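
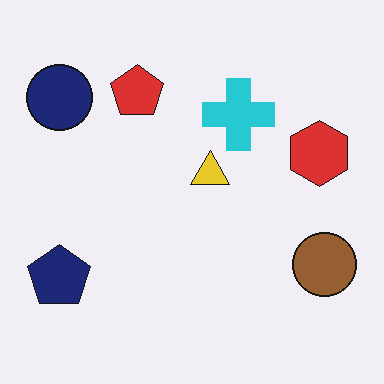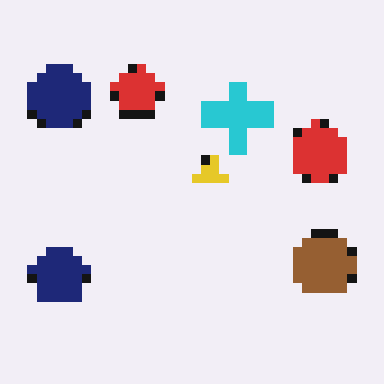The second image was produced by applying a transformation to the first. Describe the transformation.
This is the original image heavily pixelated into large blocks.

Shapes are reduced to large square blocks; fine edges and outlines are lost — a downscale-then-upscale (mosaic) effect.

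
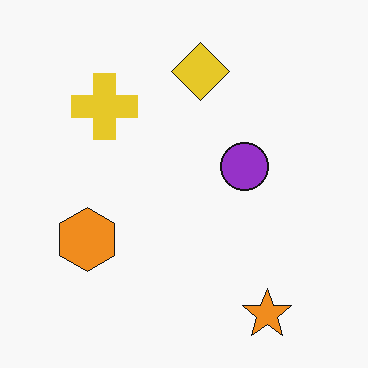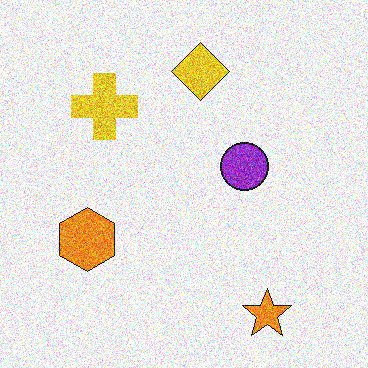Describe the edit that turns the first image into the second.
It was degraded with strong gaussian noise.

Random speckle covers the whole image, including the flat background.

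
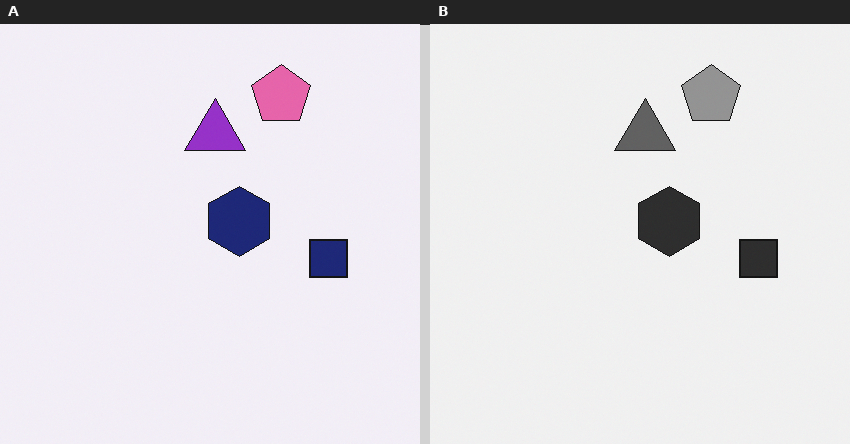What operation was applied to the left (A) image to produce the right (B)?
Converted to grayscale.

All color is removed — every shape is now a shade of grey.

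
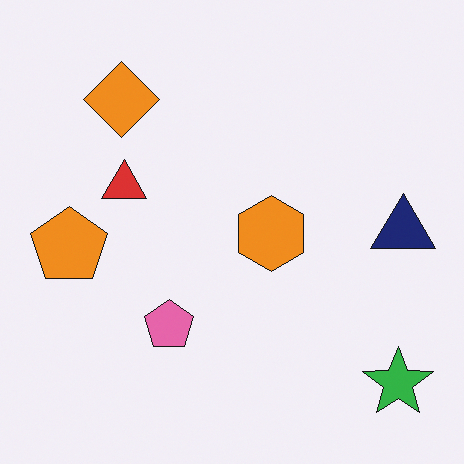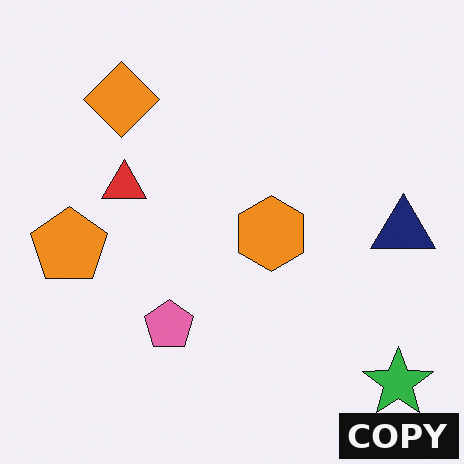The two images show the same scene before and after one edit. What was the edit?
It was watermarked with the text "COPY" in the lower-right corner.

A dark label reading "COPY" appears in the lower-right corner.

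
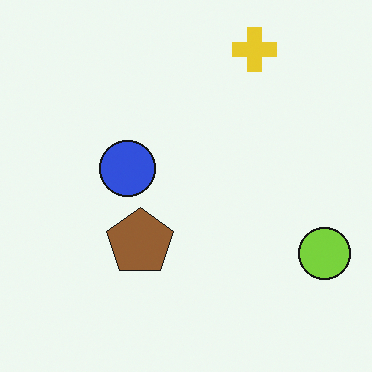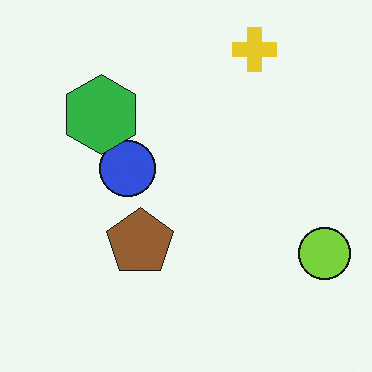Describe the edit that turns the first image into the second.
It was overlaid with an additional green hexagon.

A green hexagon appears in the second image that is absent from the first.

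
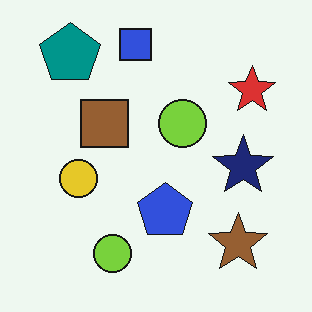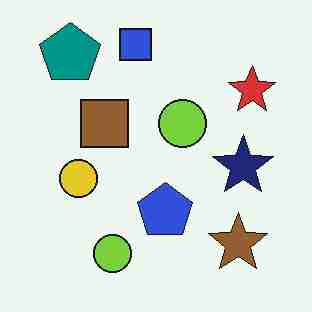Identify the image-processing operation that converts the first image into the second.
It was heavily JPEG-compressed with obvious blocking artifacts.

Blocky 8×8 compression artifacts appear around shape edges and the flat background shows ringing — characteristic JPEG degradation.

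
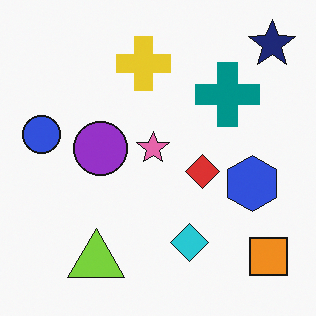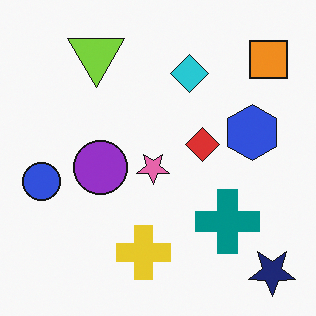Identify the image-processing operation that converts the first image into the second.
The transformation is: flipped vertically (top ↔ bottom).

The navy star is in the top-right of the first image and the bottom-right of the second — shapes on opposite sides of the horizontal midline have swapped in a mirror flip.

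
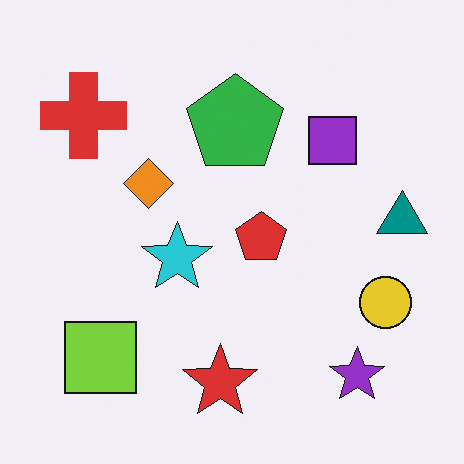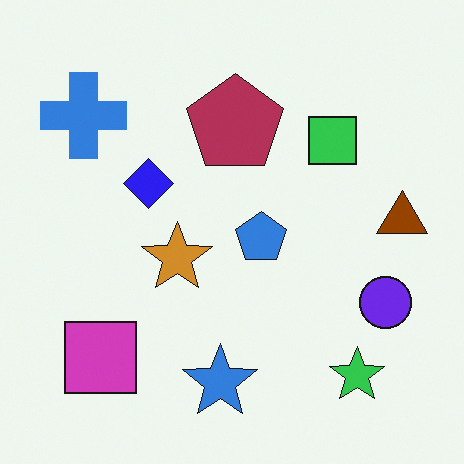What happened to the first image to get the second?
It was hue-shifted through roughly half the color wheel.

Every shape's color has rotated by the same amount around the hue wheel — a uniform hue shift.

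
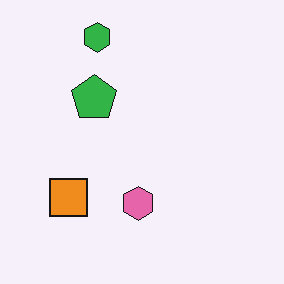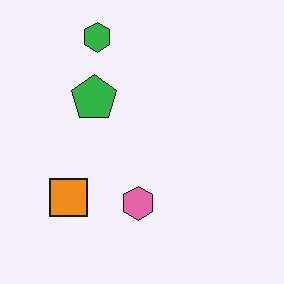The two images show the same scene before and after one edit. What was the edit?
Given moderate JPEG compression.

Blocky 8×8 compression artifacts appear around shape edges and the flat background shows ringing — characteristic JPEG degradation.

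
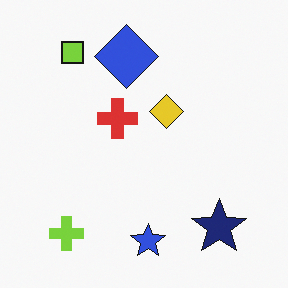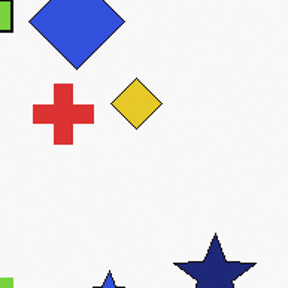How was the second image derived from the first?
The second image is the first cropped slightly and scaled back up.

The visible shapes are larger and the field of view is narrower; shapes near the original edges may be partly or wholly outside the frame — a crop-and-rescale.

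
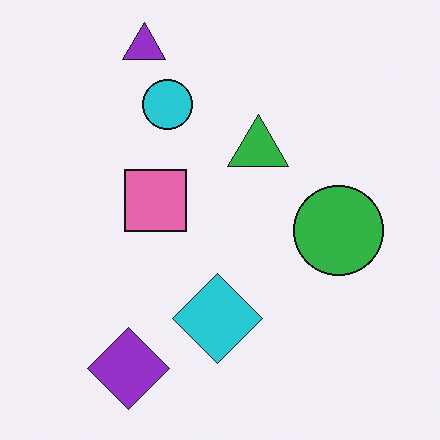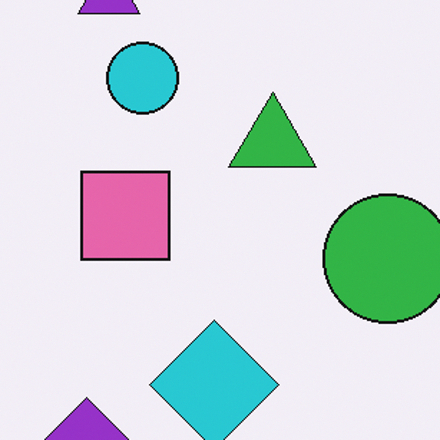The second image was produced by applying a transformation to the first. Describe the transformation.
It was cropped to a modestly smaller region and rescaled.

The visible shapes are larger and the field of view is narrower; shapes near the original edges may be partly or wholly outside the frame — a crop-and-rescale.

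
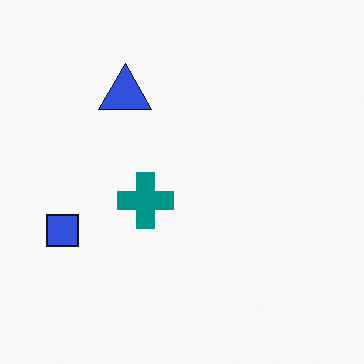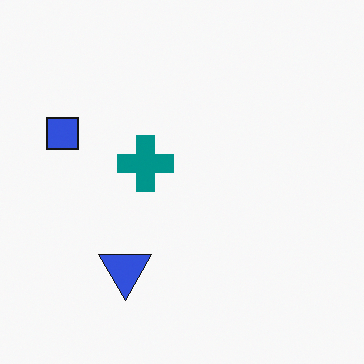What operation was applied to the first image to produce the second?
Flipped vertically (top ↔ bottom).

The blue triangle is in the top of the first image and the bottom of the second — shapes on opposite sides of the horizontal midline have swapped in a mirror flip.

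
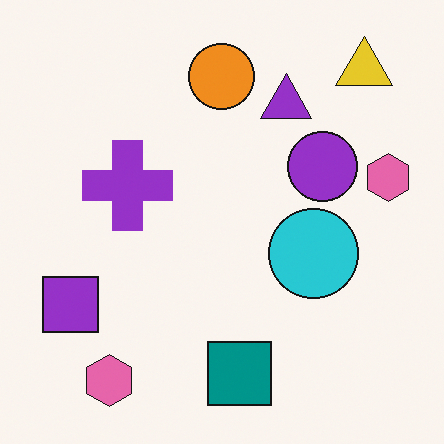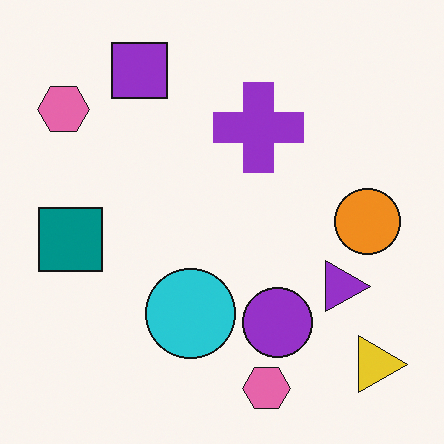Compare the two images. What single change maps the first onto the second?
The second image is the first rotated 90° clockwise.

The yellow triangle sits in the top-right of the first image and the bottom-right of the second — consistent with a whole-image 90° clockwise rotation.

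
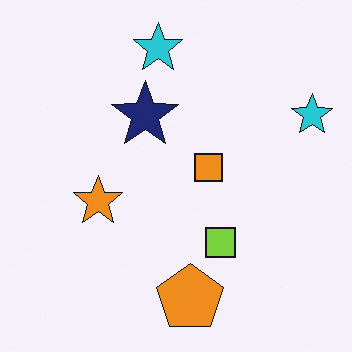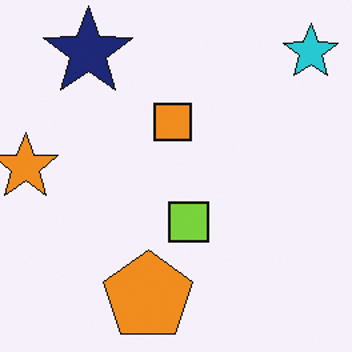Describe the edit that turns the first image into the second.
Cropped to a modestly smaller region and rescaled.

The visible shapes are larger and the field of view is narrower; shapes near the original edges may be partly or wholly outside the frame — a crop-and-rescale.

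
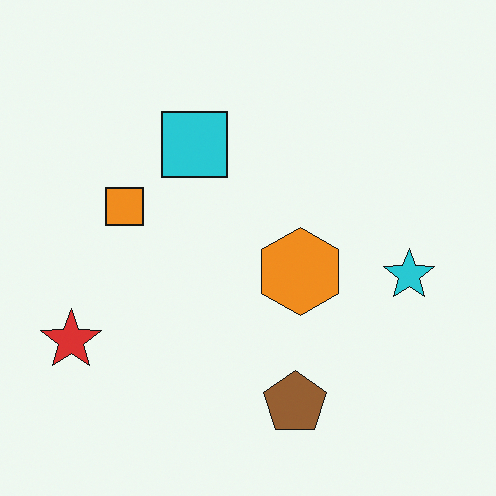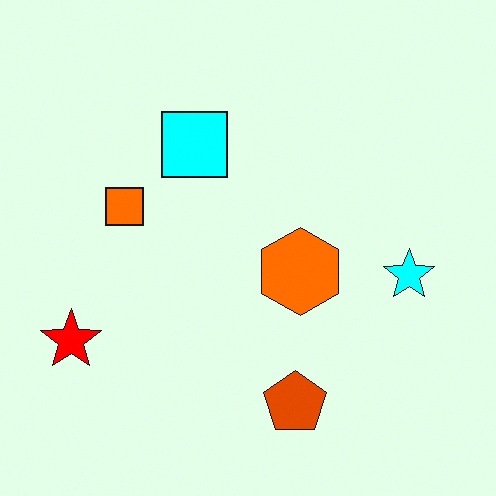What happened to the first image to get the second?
Made much more vivid (saturation change).

All colors are more vivid — a global saturation change.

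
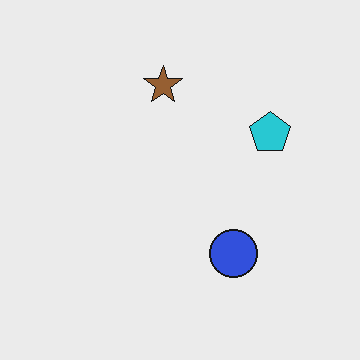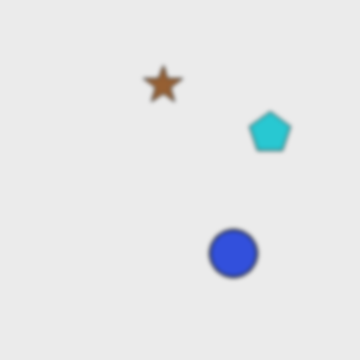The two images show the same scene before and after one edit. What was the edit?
It was given a subtle gaussian blur.

Shape edges and outlines are uniformly softened across the whole image.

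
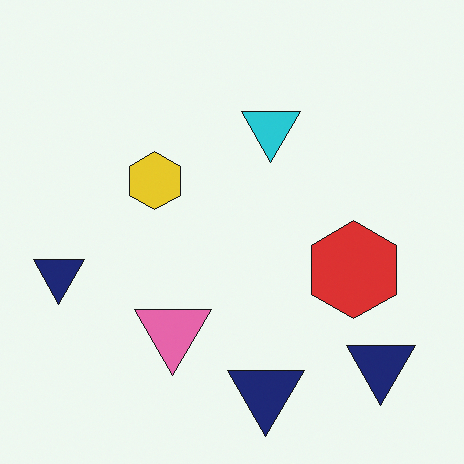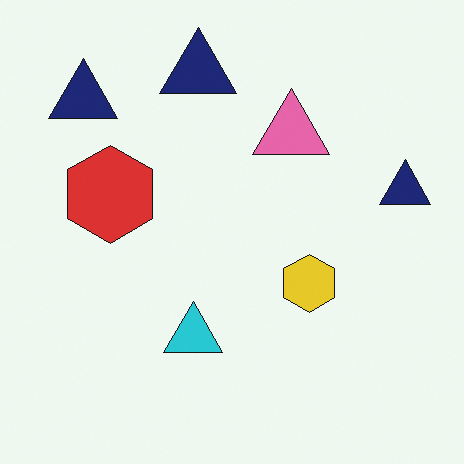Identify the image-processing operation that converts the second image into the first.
The transformation is: rotated 180°.

The red hexagon sits in the left of the second image and the right of the first — consistent with a whole-image 180° rotation.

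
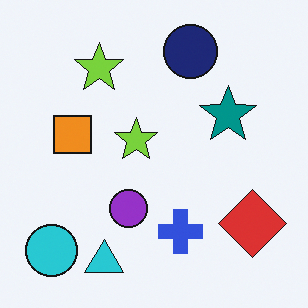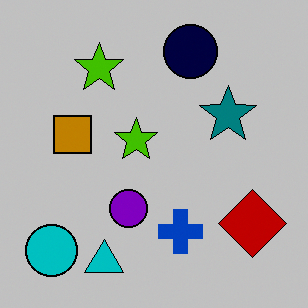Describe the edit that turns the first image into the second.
The second image is the first heavily posterized to just a handful of flat colors.

Each flat color has snapped to a coarser quantized level — most visibly, the near-white background has dropped to a flat grey.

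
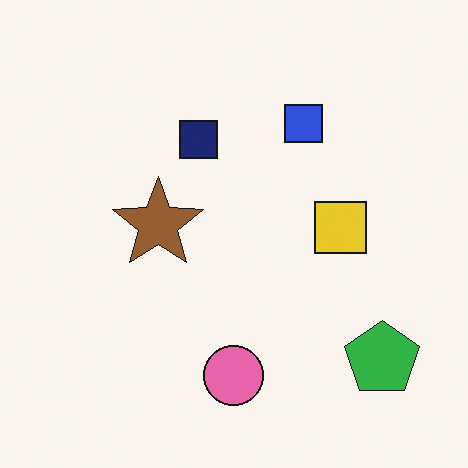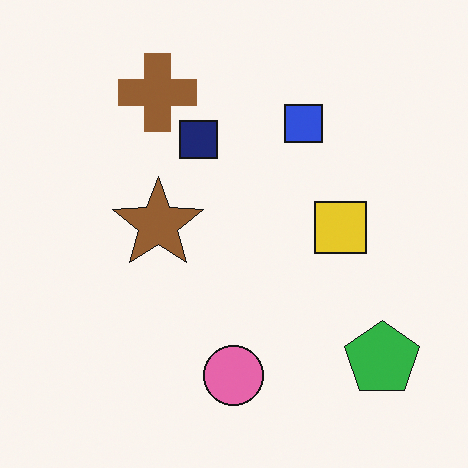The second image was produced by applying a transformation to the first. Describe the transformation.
The second image is the first overlaid with an additional brown cross.

A brown cross appears in the second image that is absent from the first.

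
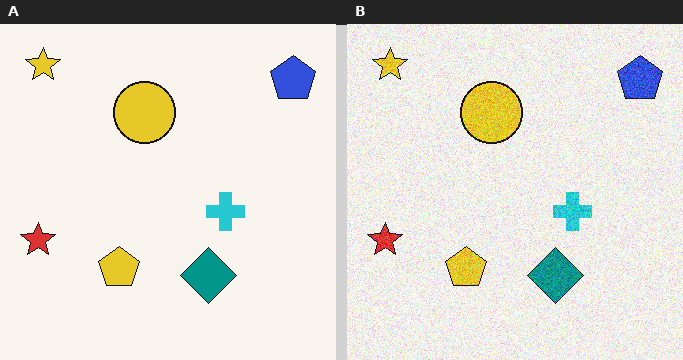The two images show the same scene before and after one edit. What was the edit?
The transformation is: degraded with visible gaussian noise.

Random speckle covers the whole image, including the flat background.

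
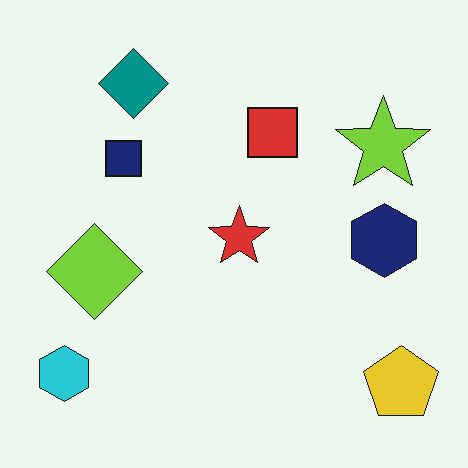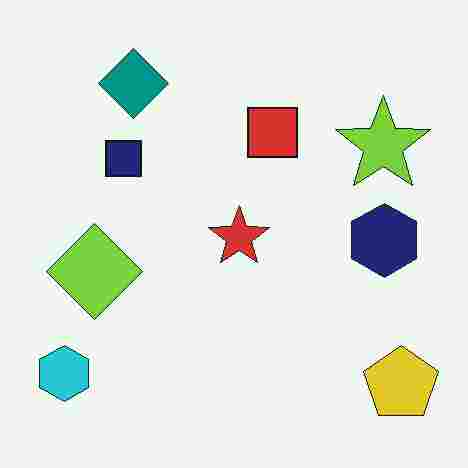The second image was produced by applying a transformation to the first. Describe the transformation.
The transformation is: heavily JPEG-compressed with obvious blocking artifacts.

Blocky 8×8 compression artifacts appear around shape edges and the flat background shows ringing — characteristic JPEG degradation.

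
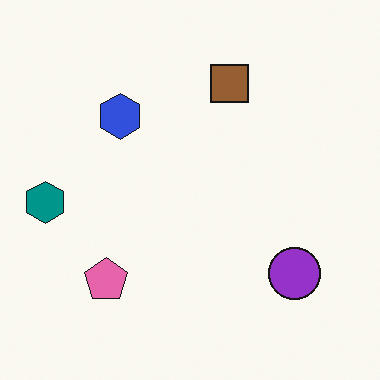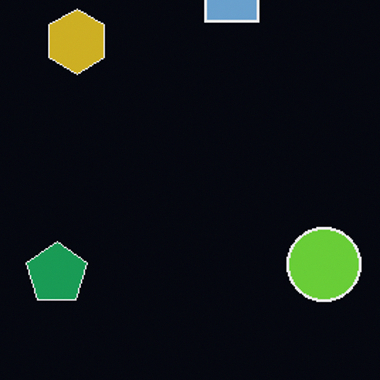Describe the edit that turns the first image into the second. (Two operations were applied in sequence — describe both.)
The second image is the first color-inverted (negative), then cropped to a modestly smaller region and rescaled.

The light background has become dark and every shape's color is its complement — a photographic negative. The visible shapes are larger and the field of view is narrower; shapes near the original edges may be partly or wholly outside the frame — a crop-and-rescale.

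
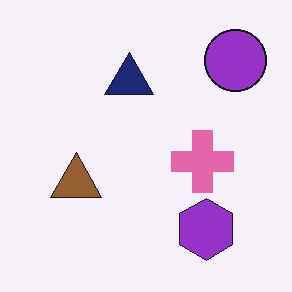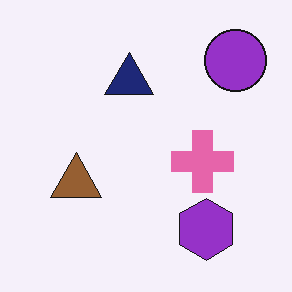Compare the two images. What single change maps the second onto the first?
JPEG-compressed with visible artifacts.

Blocky 8×8 compression artifacts appear around shape edges and the flat background shows ringing — characteristic JPEG degradation.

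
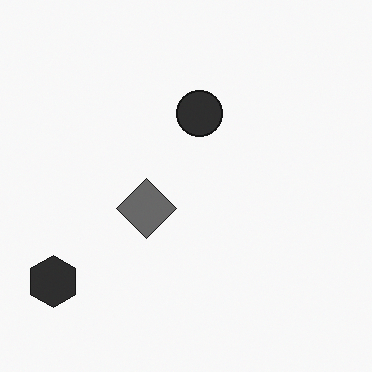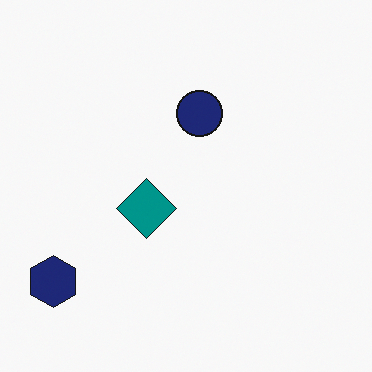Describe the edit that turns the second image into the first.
Converted to grayscale.

All color is removed — every shape is now a shade of grey.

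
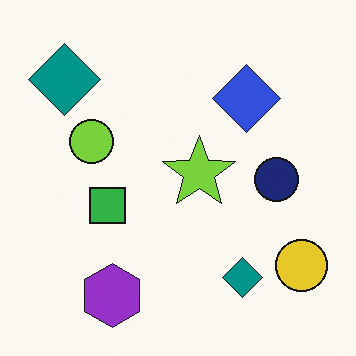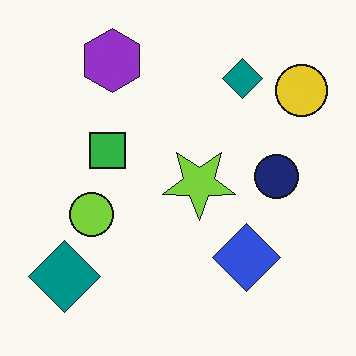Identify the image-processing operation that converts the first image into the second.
It was flipped vertically (top ↔ bottom).

The purple hexagon is in the bottom-left of the first image and the top-left of the second — shapes on opposite sides of the horizontal midline have swapped in a mirror flip.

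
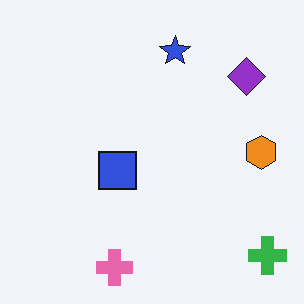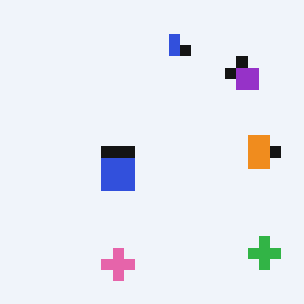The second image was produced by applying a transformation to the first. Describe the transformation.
Coarsely pixelated.

Shapes are reduced to large square blocks; fine edges and outlines are lost — a downscale-then-upscale (mosaic) effect.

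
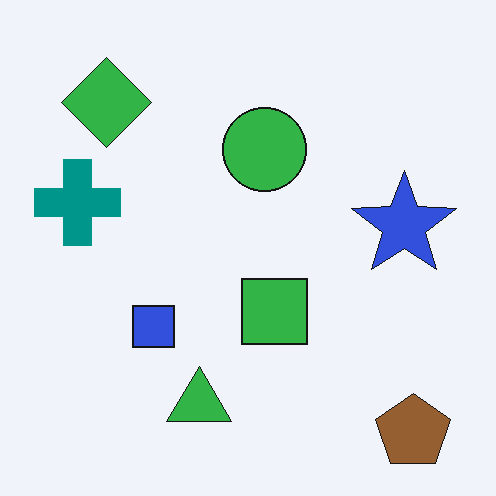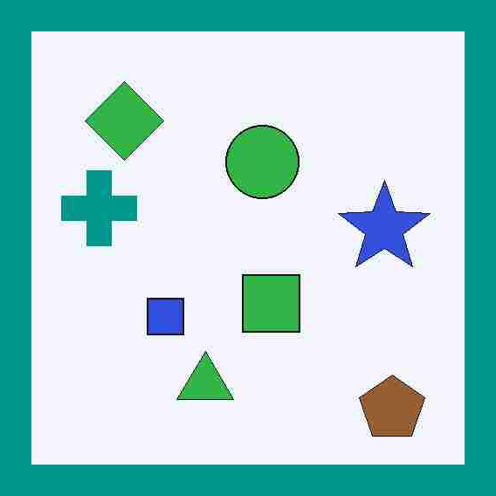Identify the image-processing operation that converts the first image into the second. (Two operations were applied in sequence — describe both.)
It was degraded with heavy JPEG compression, then framed with a teal border.

Blocky 8×8 compression artifacts appear around shape edges and the flat background shows ringing — characteristic JPEG degradation. A solid teal frame runs around the edge of the second image, with the content slightly shrunk inside it.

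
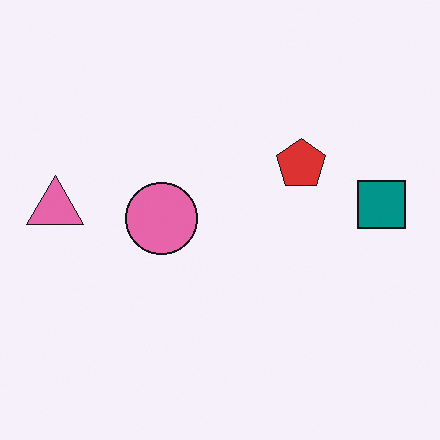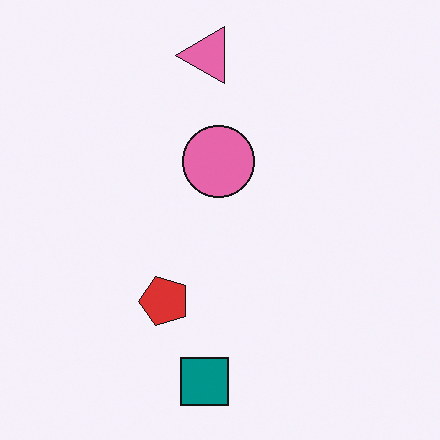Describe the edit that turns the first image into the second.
The transformation is: transposed (reflected across the top-left ↔ bottom-right diagonal).

Shapes have swapped their row and column positions — what was in the top-right is now in the bottom-left — a diagonal reflection.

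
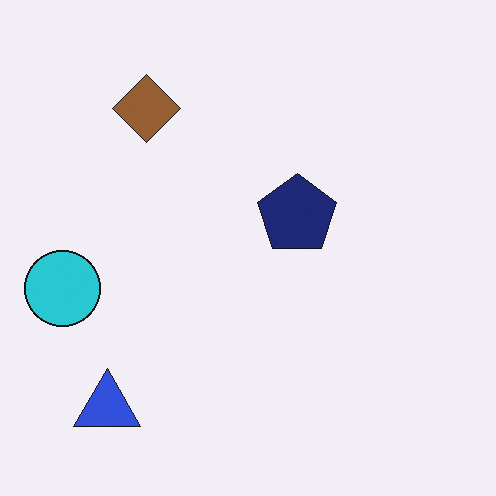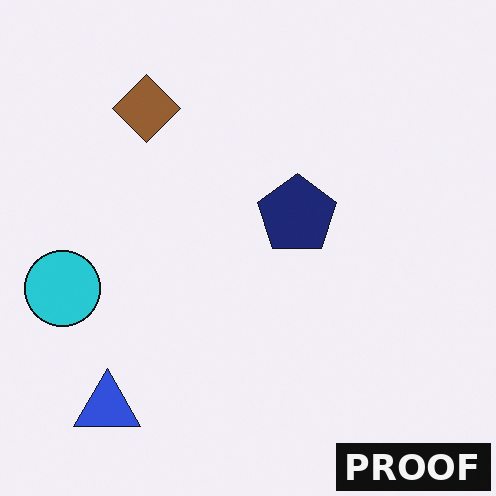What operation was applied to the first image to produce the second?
The second image is the first watermarked with the text "PROOF" in the lower-right corner.

A dark label reading "PROOF" appears in the lower-right corner.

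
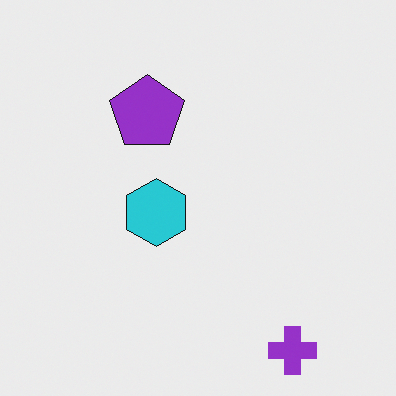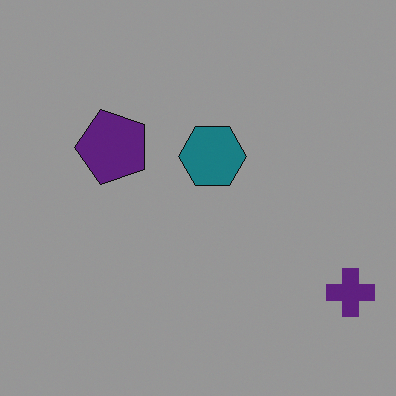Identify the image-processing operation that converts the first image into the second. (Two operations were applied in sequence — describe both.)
This is the original image transposed (reflected across the top-left ↔ bottom-right diagonal), then noticeably darkened.

Shapes have swapped their row and column positions — what was in the top-right is now in the bottom-left — a diagonal reflection. Every pixel — background and shapes alike — is uniformly darkened.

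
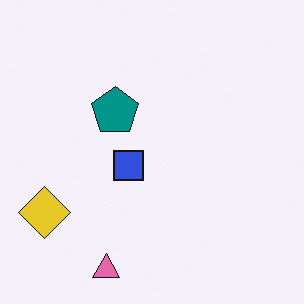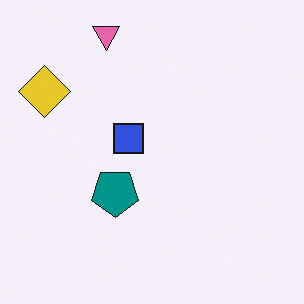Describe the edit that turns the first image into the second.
Flipped vertically (top ↔ bottom).

The pink triangle is in the bottom of the first image and the top of the second — shapes on opposite sides of the horizontal midline have swapped in a mirror flip.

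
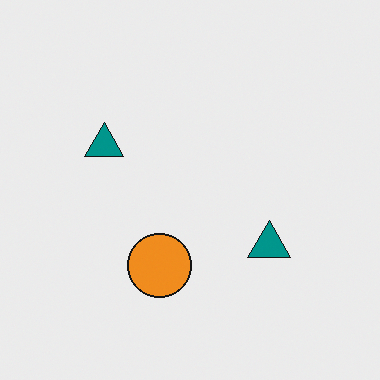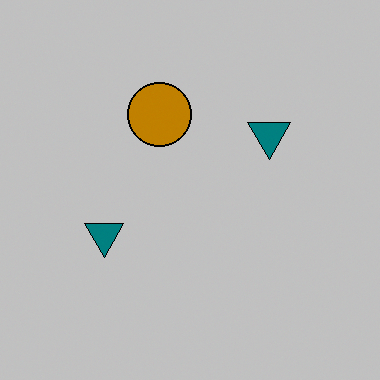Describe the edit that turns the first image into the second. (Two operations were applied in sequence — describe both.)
The second image is the first heavily posterized to just a handful of flat colors, then flipped vertically (top ↔ bottom).

Each flat color has snapped to a coarser quantized level — most visibly, the near-white background has dropped to a flat grey. The orange circle is in the bottom of the first image and the top of the second — shapes on opposite sides of the horizontal midline have swapped in a mirror flip.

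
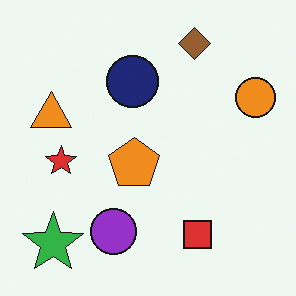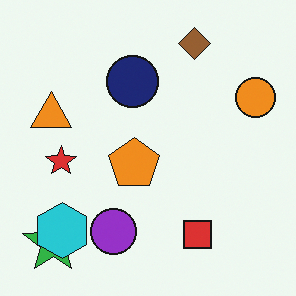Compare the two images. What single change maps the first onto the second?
The second image is the first overlaid with an additional cyan hexagon.

A cyan hexagon appears in the second image that is absent from the first.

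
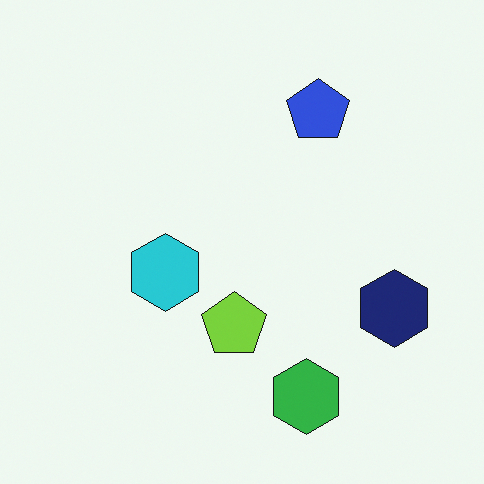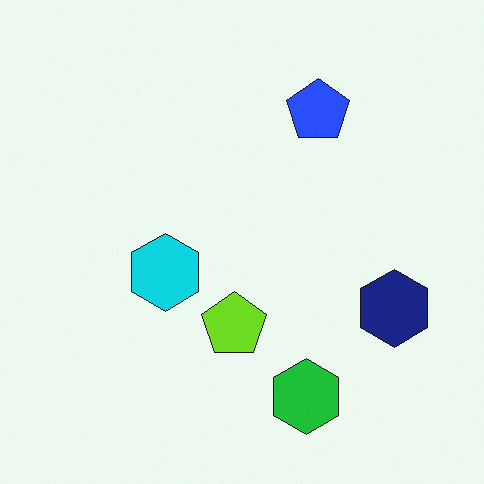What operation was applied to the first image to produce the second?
Slightly oversaturated.

All colors are more vivid — a global saturation change.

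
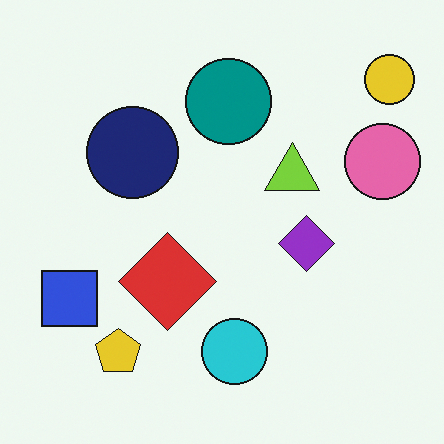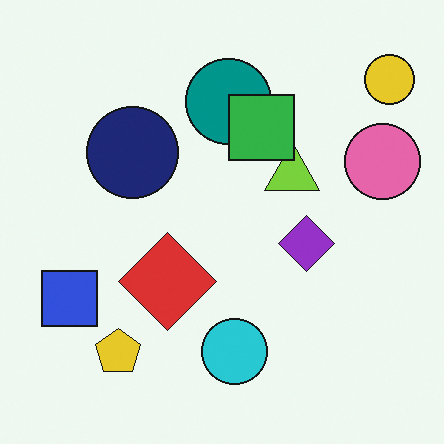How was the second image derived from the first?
Overlaid with an additional green square.

A green square appears in the second image that is absent from the first.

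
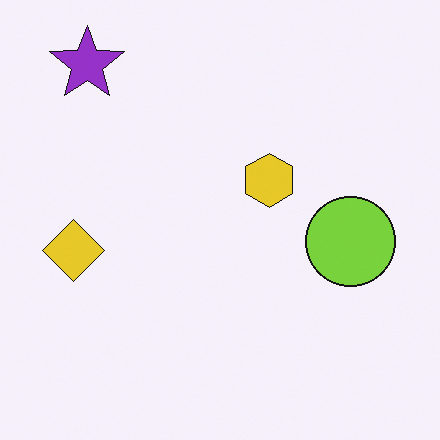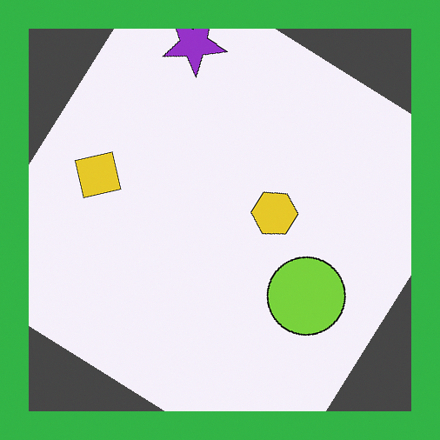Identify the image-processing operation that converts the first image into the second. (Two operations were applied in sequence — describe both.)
The transformation is: rotated clockwise by a large amount — several tens of degrees, then framed with a green border.

Every shape is tilted by the same angle and the image corners show triangular fill wedges — a whole-image rotation by a non-right angle. A solid green frame runs around the edge of the second image, with the content slightly shrunk inside it.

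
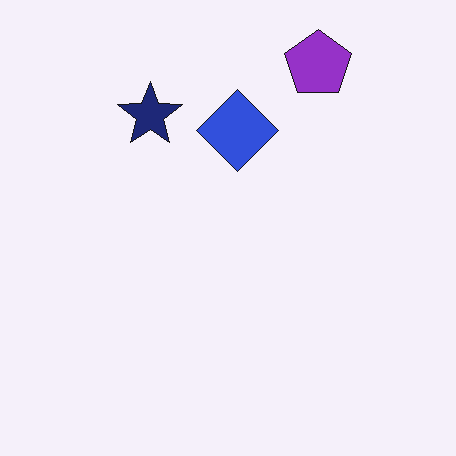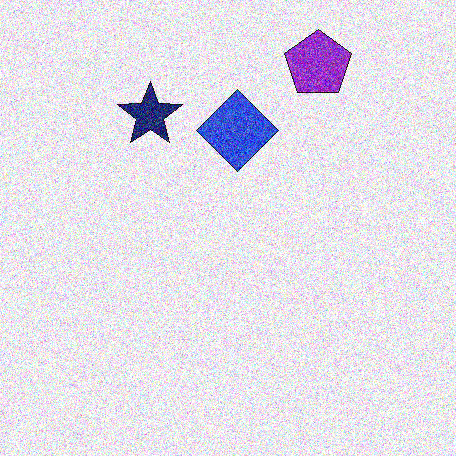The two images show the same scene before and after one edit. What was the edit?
The second image is the first degraded with heavy additive noise.

Random speckle covers the whole image, including the flat background.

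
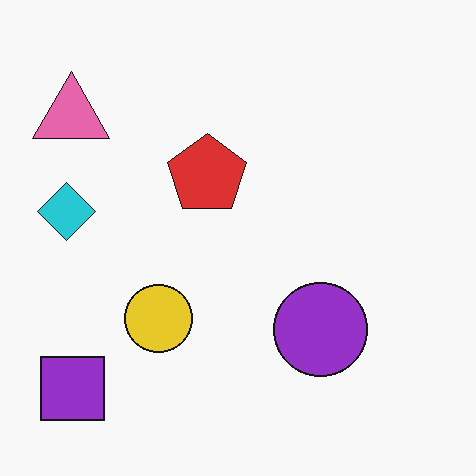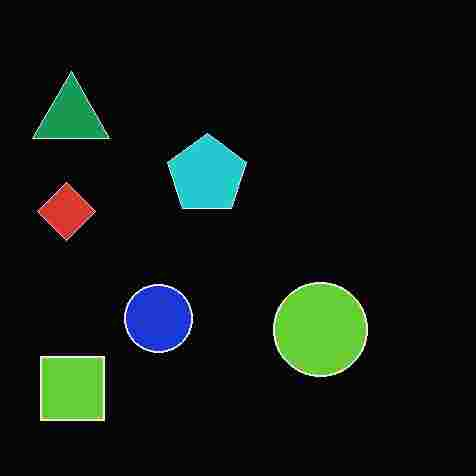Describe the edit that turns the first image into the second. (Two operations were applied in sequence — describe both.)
The second image is the first color-inverted (negative), then heavily JPEG-compressed with obvious blocking artifacts.

The light background has become dark and every shape's color is its complement — a photographic negative. Blocky 8×8 compression artifacts appear around shape edges and the flat background shows ringing — characteristic JPEG degradation.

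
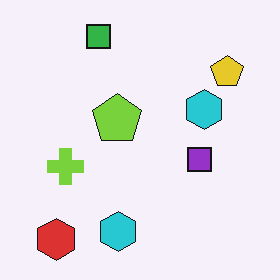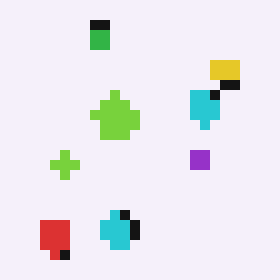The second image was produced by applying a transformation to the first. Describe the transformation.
The image was heavily pixelated into large blocks.

Shapes are reduced to large square blocks; fine edges and outlines are lost — a downscale-then-upscale (mosaic) effect.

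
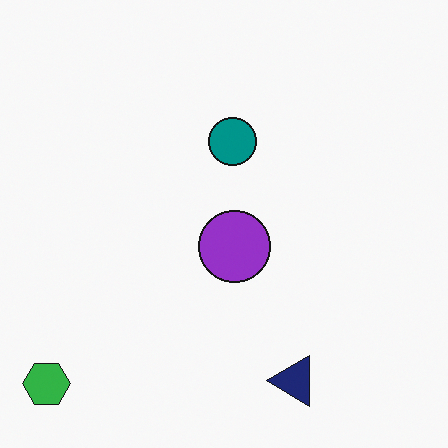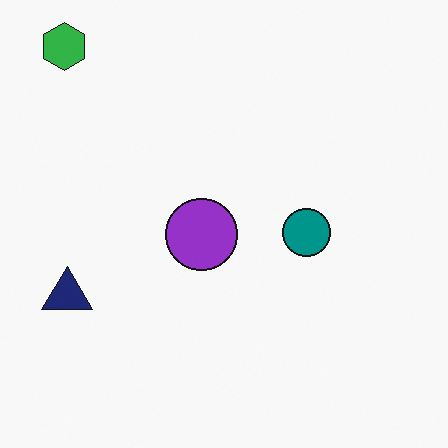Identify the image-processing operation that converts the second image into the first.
Rotated 90° counter-clockwise.

The green hexagon sits in the top-left of the second image and the bottom-left of the first — consistent with a whole-image 90° counter-clockwise rotation.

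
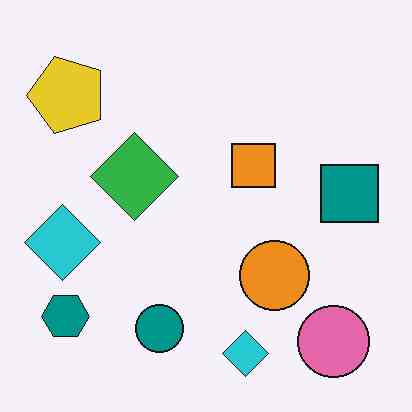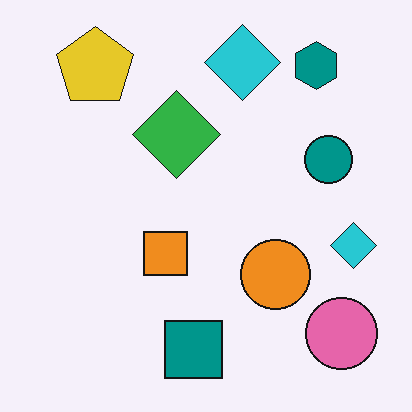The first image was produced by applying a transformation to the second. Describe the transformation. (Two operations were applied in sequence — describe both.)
The image was transposed (reflected across the top-left ↔ bottom-right diagonal), then given moderate JPEG compression.

Shapes have swapped their row and column positions — what was in the top-right is now in the bottom-left — a diagonal reflection. Blocky 8×8 compression artifacts appear around shape edges and the flat background shows ringing — characteristic JPEG degradation.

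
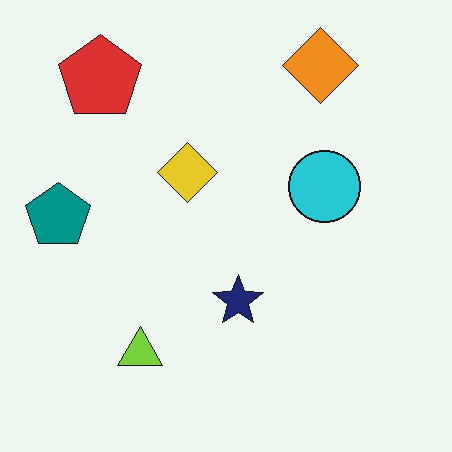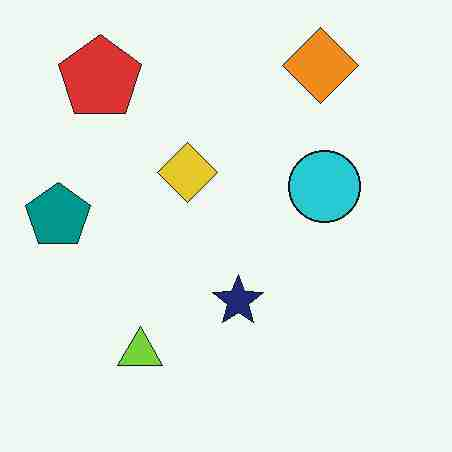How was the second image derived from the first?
This is the original image degraded with heavy JPEG compression.

Blocky 8×8 compression artifacts appear around shape edges and the flat background shows ringing — characteristic JPEG degradation.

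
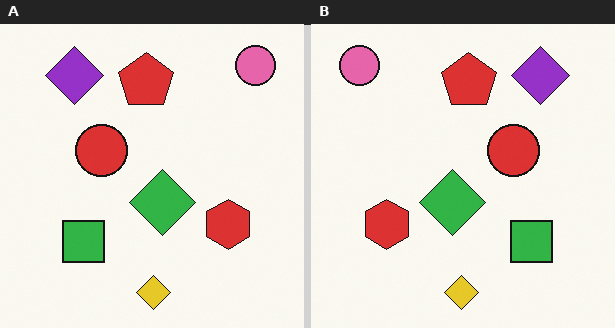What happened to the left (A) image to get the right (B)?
This is the original image flipped horizontally (left ↔ right).

The pink circle is in the top-right of the left (A) image and the top-left of the right (B) — shapes on opposite sides of the vertical midline have swapped in a mirror flip.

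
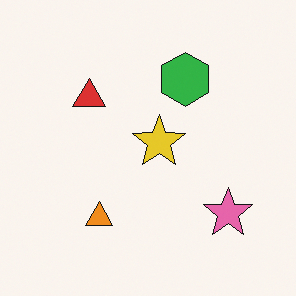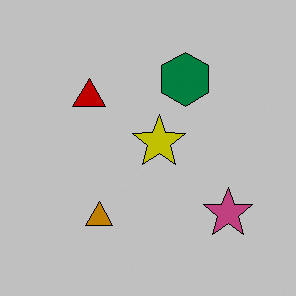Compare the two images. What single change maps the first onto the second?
It was heavily posterized to just a handful of flat colors.

Each flat color has snapped to a coarser quantized level — most visibly, the near-white background has dropped to a flat grey.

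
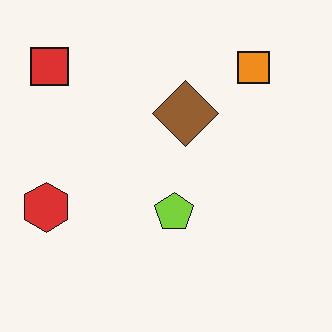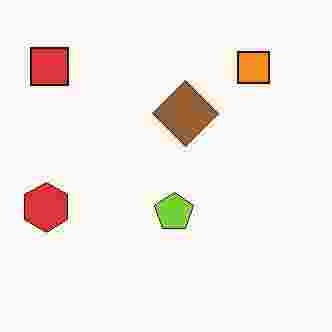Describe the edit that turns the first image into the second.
The second image is the first degraded with heavy JPEG compression.

Blocky 8×8 compression artifacts appear around shape edges and the flat background shows ringing — characteristic JPEG degradation.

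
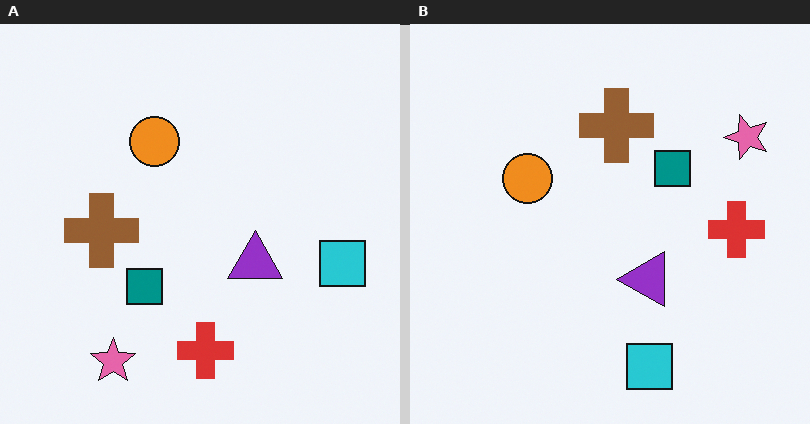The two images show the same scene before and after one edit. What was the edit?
The transformation is: transposed (reflected across the top-left ↔ bottom-right diagonal).

Shapes have swapped their row and column positions — what was in the top-right is now in the bottom-left — a diagonal reflection.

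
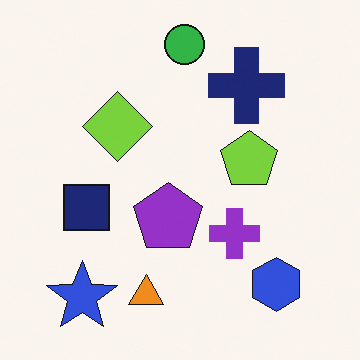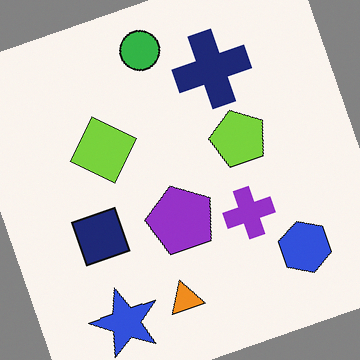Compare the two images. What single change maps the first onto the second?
The second image is the first rotated counter-clockwise by a clearly visible amount.

Every shape is tilted by the same angle and the image corners show triangular fill wedges — a whole-image rotation by a non-right angle.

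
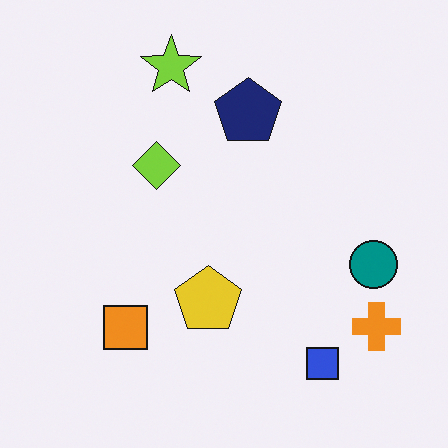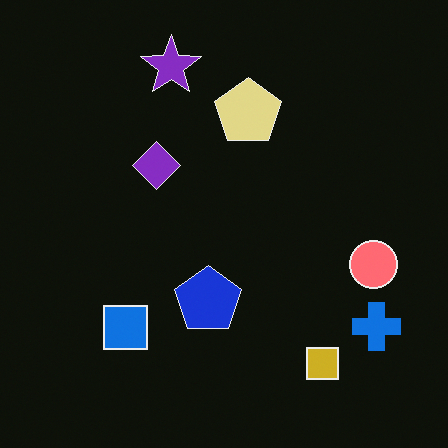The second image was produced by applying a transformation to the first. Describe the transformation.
Color-inverted (negative).

The light background has become dark and every shape's color is its complement — a photographic negative.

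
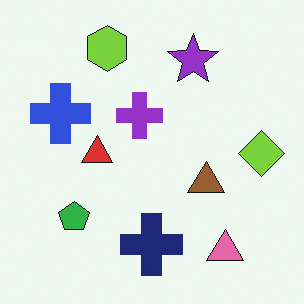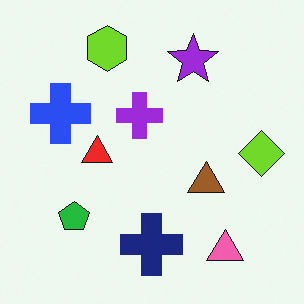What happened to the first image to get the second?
The second image is the first slightly oversaturated.

All colors are more vivid — a global saturation change.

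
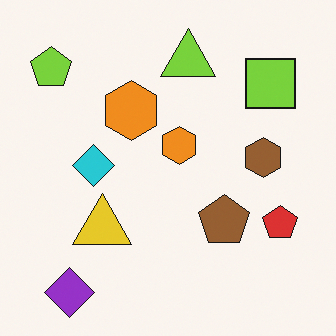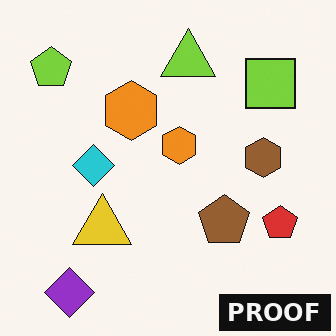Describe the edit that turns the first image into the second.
It was watermarked with the text "PROOF" in the lower-right corner.

A dark label reading "PROOF" appears in the lower-right corner.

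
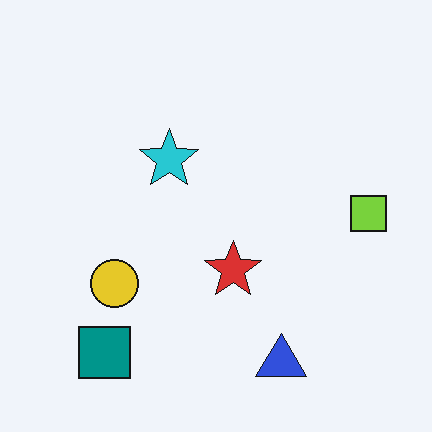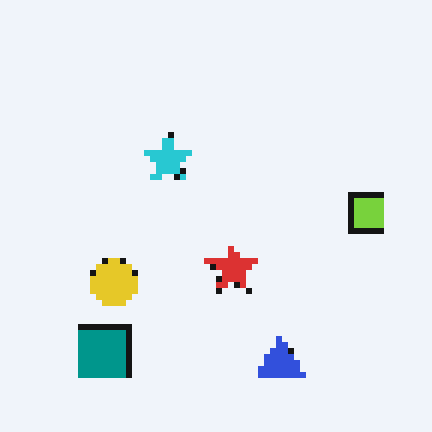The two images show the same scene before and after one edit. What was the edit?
It was moderately pixelated.

Shapes are reduced to large square blocks; fine edges and outlines are lost — a downscale-then-upscale (mosaic) effect.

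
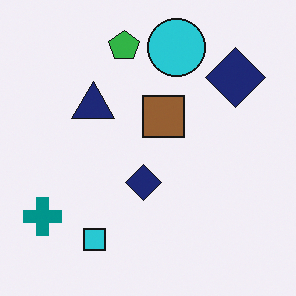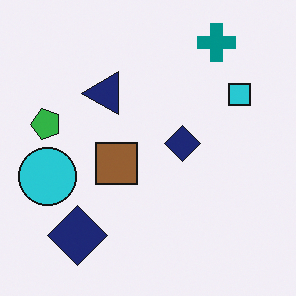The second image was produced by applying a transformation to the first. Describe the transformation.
It was transposed (reflected across the top-left ↔ bottom-right diagonal).

Shapes have swapped their row and column positions — what was in the top-right is now in the bottom-left — a diagonal reflection.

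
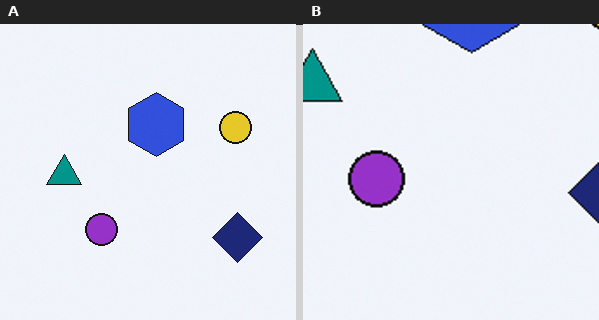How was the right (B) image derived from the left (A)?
The transformation is: cropped tightly and scaled back up.

The visible shapes are larger and the field of view is narrower; shapes near the original edges may be partly or wholly outside the frame — a crop-and-rescale.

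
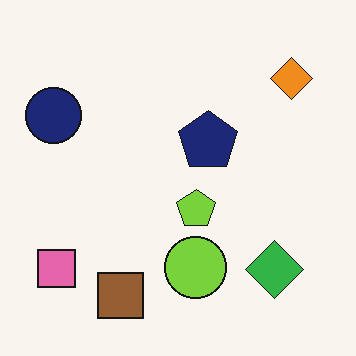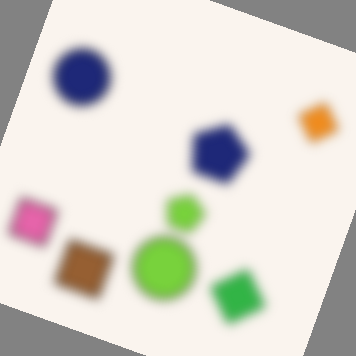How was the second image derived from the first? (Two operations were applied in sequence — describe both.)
The second image is the first heavily blurred, then rotated clockwise by a clearly visible amount.

Shape edges and outlines are uniformly softened across the whole image. Every shape is tilted by the same angle and the image corners show triangular fill wedges — a whole-image rotation by a non-right angle.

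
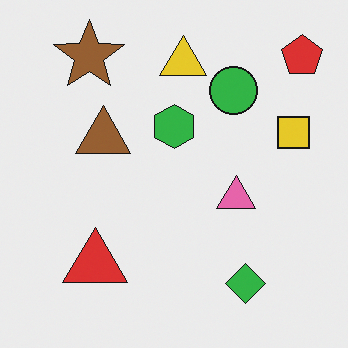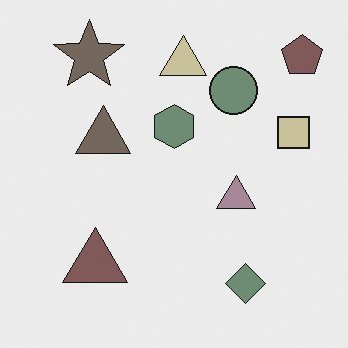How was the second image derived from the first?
It was heavily desaturated.

All colors are more muted and greyish — a global saturation change.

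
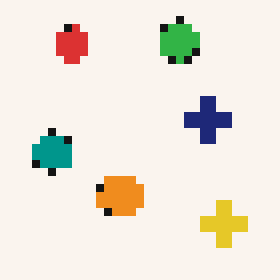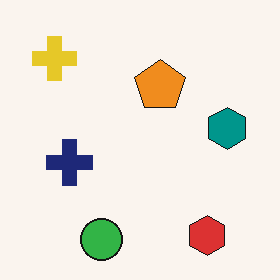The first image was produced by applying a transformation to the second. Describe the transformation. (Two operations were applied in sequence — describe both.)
Moderately pixelated, then rotated 180°.

Shapes are reduced to large square blocks; fine edges and outlines are lost — a downscale-then-upscale (mosaic) effect. The yellow cross sits in the top-left of the second image and the bottom-right of the first — consistent with a whole-image 180° rotation.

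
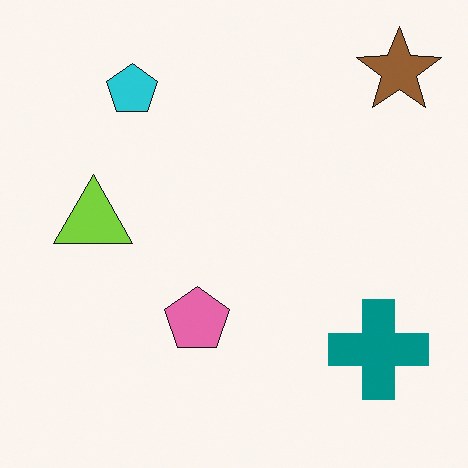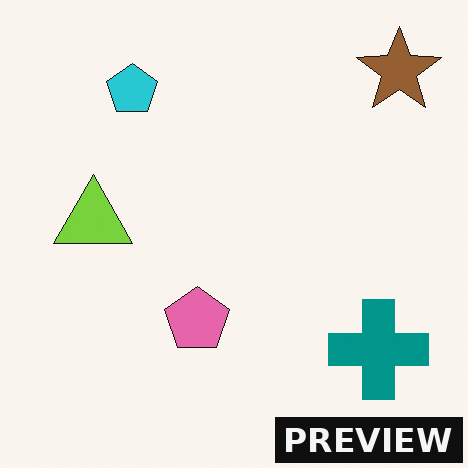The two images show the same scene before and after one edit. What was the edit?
Watermarked with the text "PREVIEW" in the lower-right corner.

A dark label reading "PREVIEW" appears in the lower-right corner.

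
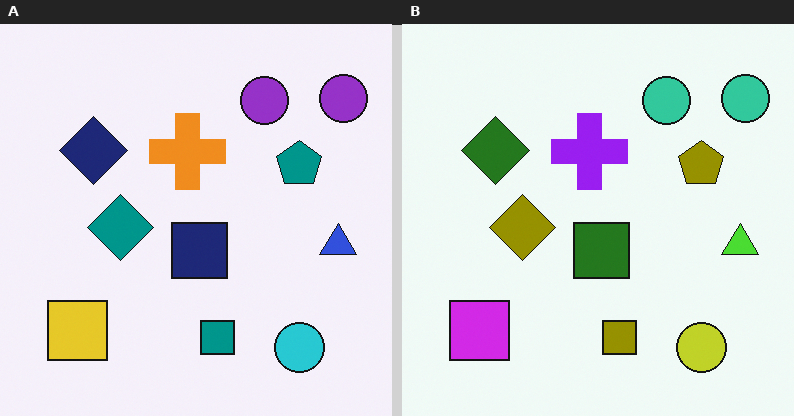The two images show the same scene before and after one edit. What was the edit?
The right (B) image is the left (A) hue-shifted by a large amount.

Every shape's color has rotated by the same amount around the hue wheel — a uniform hue shift.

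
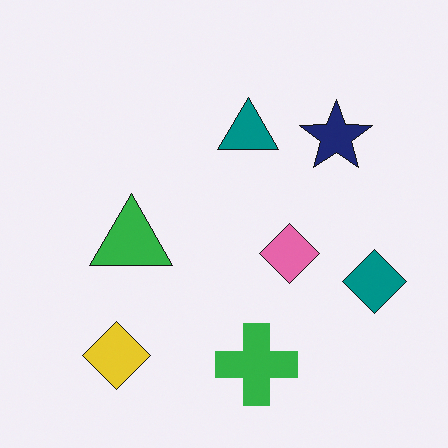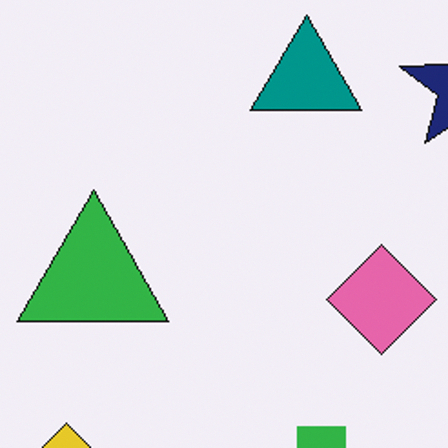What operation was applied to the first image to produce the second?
Cropped tightly and scaled back up.

The visible shapes are larger and the field of view is narrower; shapes near the original edges may be partly or wholly outside the frame — a crop-and-rescale.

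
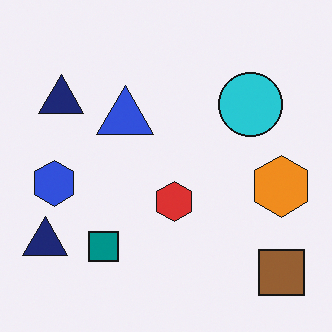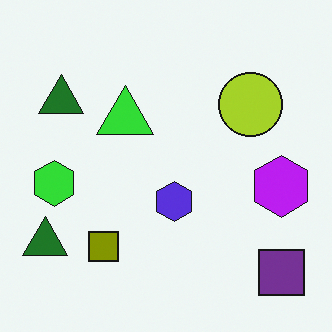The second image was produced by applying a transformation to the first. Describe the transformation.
It was hue-shifted by a large amount.

Every shape's color has rotated by the same amount around the hue wheel — a uniform hue shift.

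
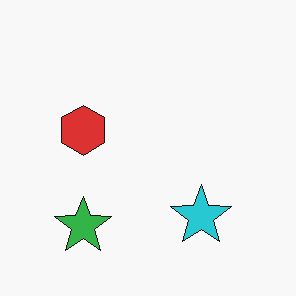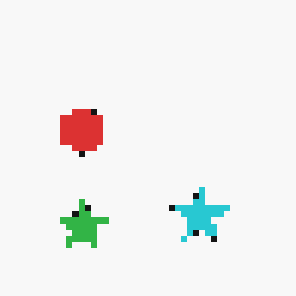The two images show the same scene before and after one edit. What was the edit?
Pixelated into visible square blocks.

Shapes are reduced to large square blocks; fine edges and outlines are lost — a downscale-then-upscale (mosaic) effect.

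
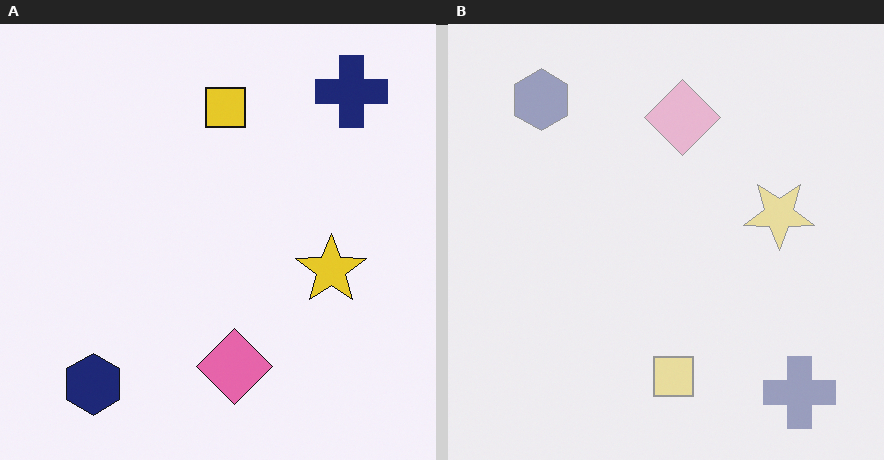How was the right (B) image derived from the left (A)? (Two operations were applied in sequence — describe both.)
This is the original image flipped vertically (top ↔ bottom), then washed out (contrast reduced).

The navy cross is in the top-right of the left (A) image and the bottom-right of the right (B) — shapes on opposite sides of the horizontal midline have swapped in a mirror flip. Tones are pushed toward mid-grey across the whole image — a global contrast change.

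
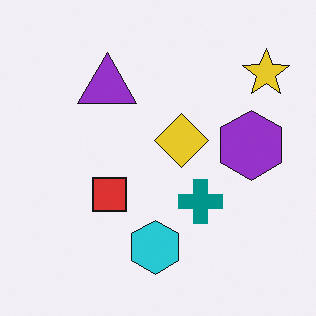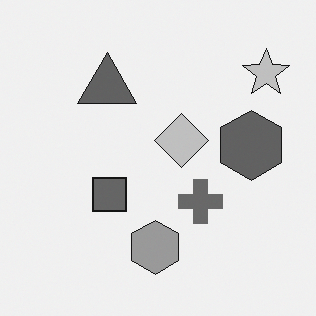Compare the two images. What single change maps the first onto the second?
The second image is the first converted to grayscale.

All color is removed — every shape is now a shade of grey.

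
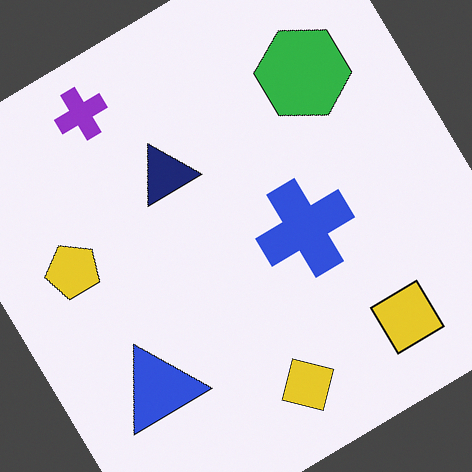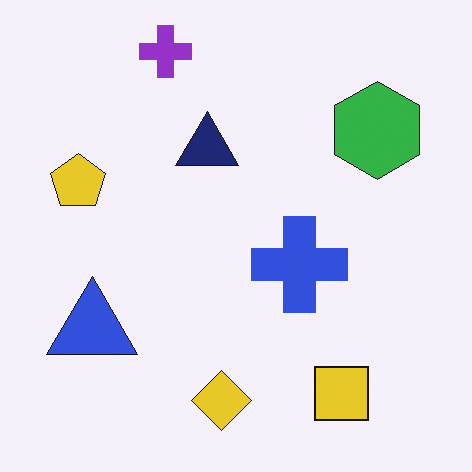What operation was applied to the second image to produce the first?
It was rotated counter-clockwise by a large amount — several tens of degrees.

Every shape is tilted by the same angle and the image corners show triangular fill wedges — a whole-image rotation by a non-right angle.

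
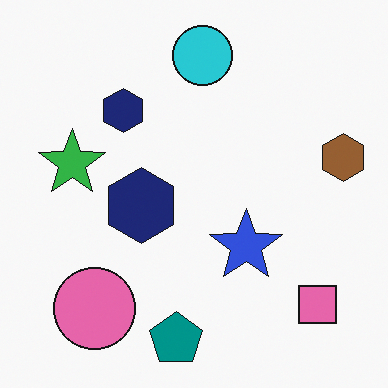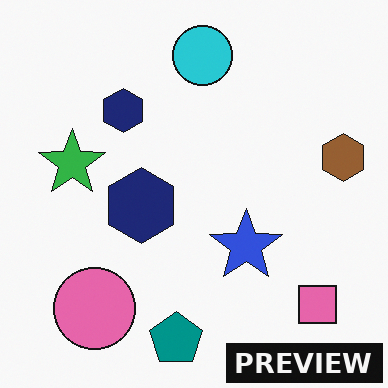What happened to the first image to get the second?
The second image is the first watermarked with the text "PREVIEW" in the lower-right corner.

A dark label reading "PREVIEW" appears in the lower-right corner.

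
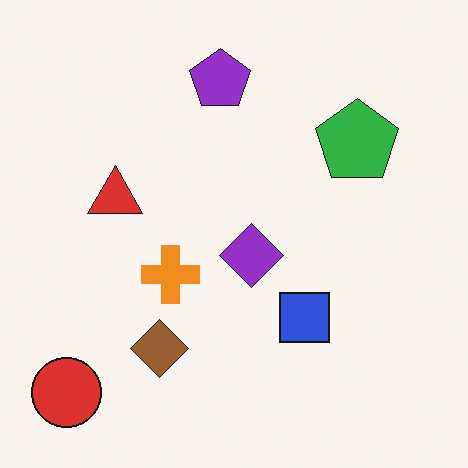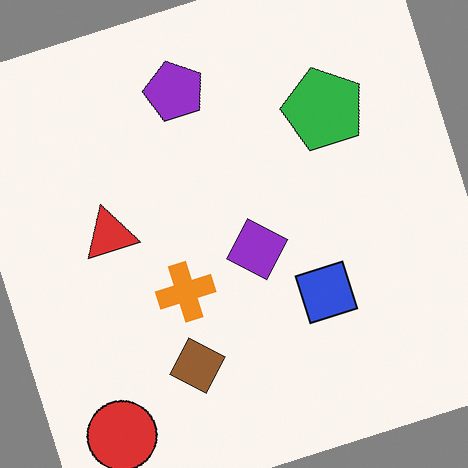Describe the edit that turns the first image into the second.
The second image is the first rotated counter-clockwise by a clearly visible amount.

Every shape is tilted by the same angle and the image corners show triangular fill wedges — a whole-image rotation by a non-right angle.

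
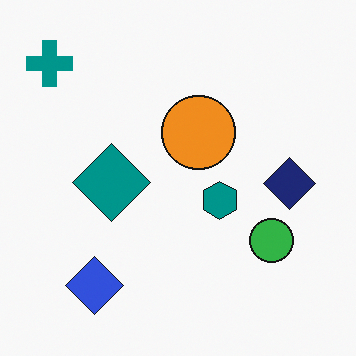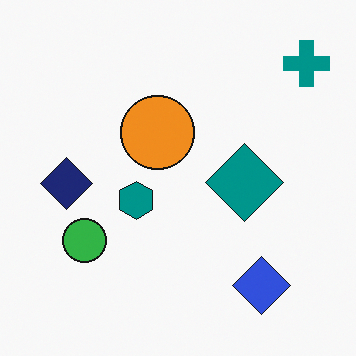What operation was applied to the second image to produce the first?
The image was flipped horizontally (left ↔ right).

The teal cross is in the top-right of the second image and the top-left of the first — shapes on opposite sides of the vertical midline have swapped in a mirror flip.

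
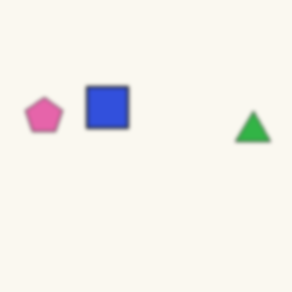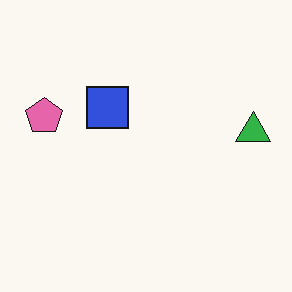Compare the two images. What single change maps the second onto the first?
This is the original image given a subtle gaussian blur.

Shape edges and outlines are uniformly softened across the whole image.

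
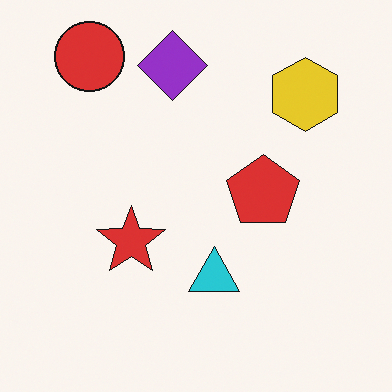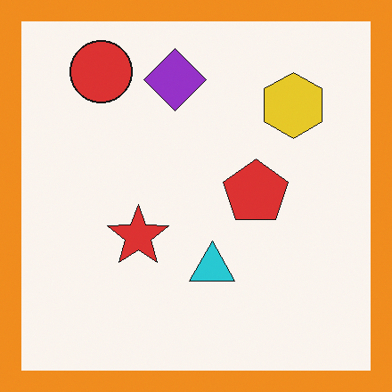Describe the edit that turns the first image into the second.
The image was framed with a orange border.

A solid orange frame runs around the edge of the second image, with the content slightly shrunk inside it.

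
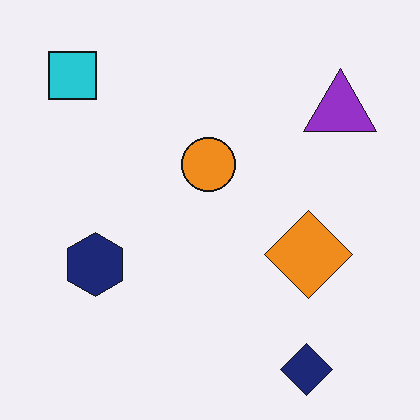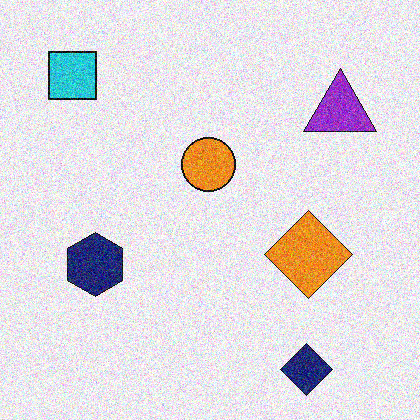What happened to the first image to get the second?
The image was degraded with a thick layer of grain.

Random speckle covers the whole image, including the flat background.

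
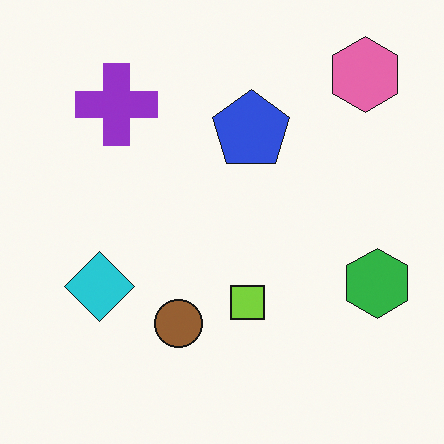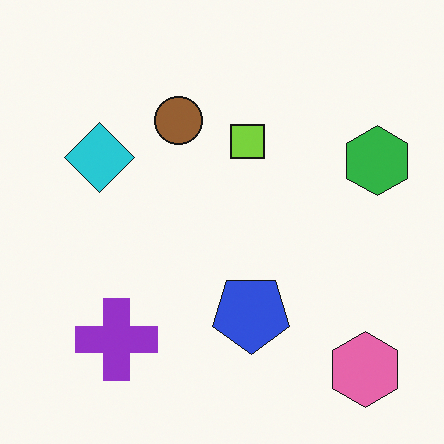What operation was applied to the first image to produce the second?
It was flipped vertically (top ↔ bottom).

The pink hexagon is in the top-right of the first image and the bottom-right of the second — shapes on opposite sides of the horizontal midline have swapped in a mirror flip.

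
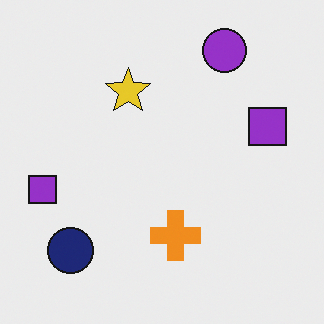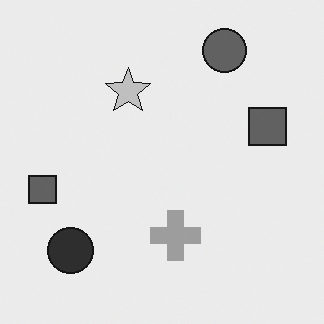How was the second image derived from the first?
Converted to grayscale.

All color is removed — every shape is now a shade of grey.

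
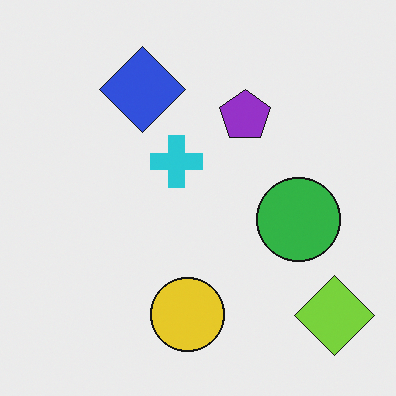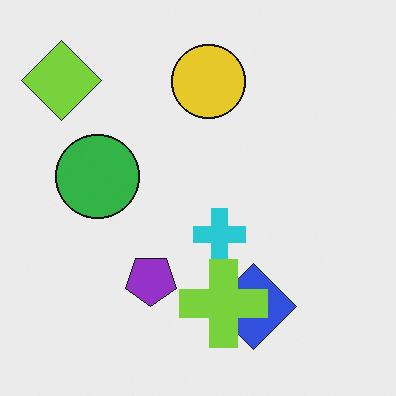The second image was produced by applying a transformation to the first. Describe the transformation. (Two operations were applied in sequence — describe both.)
This is the original image rotated 180°, then overlaid with an additional lime cross.

The lime diamond sits in the bottom-right of the first image and the top-left of the second — consistent with a whole-image 180° rotation. A lime cross appears in the second image that is absent from the first.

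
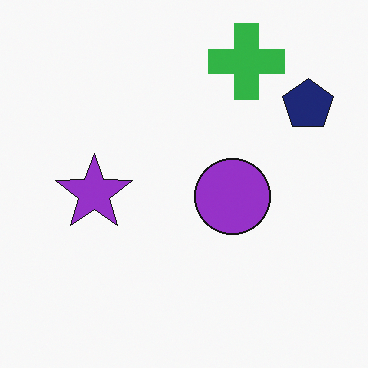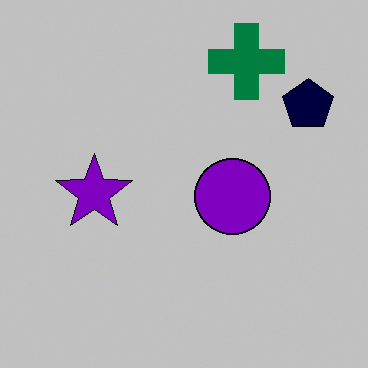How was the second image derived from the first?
It was aggressively posterized.

Each flat color has snapped to a coarser quantized level — most visibly, the near-white background has dropped to a flat grey.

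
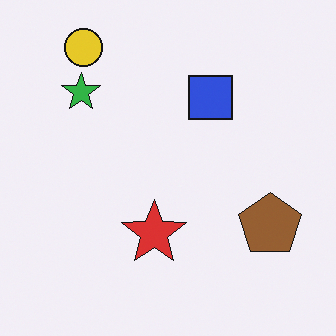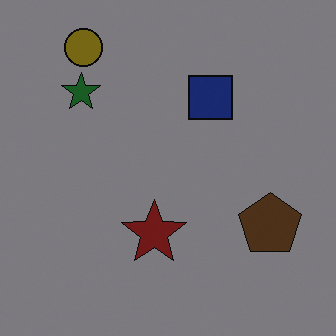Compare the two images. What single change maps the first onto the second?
The image was substantially darkened.

Every pixel — background and shapes alike — is uniformly darkened.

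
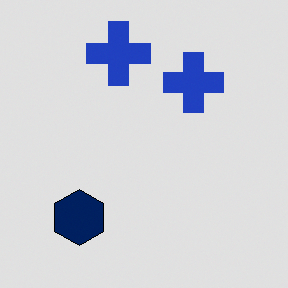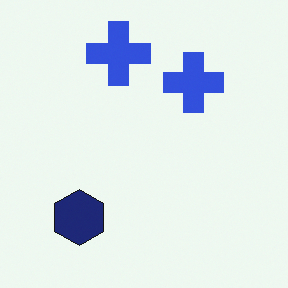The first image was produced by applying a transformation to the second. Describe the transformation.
The image was posterized to a reduced palette.

Each flat color has snapped to a coarser quantized level — most visibly, the near-white background has dropped to a flat grey.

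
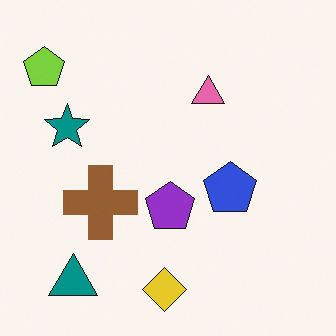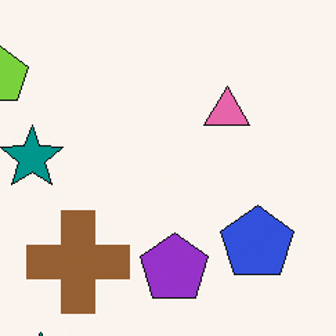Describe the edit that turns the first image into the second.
This is the original image cropped slightly and scaled back up.

The visible shapes are larger and the field of view is narrower; shapes near the original edges may be partly or wholly outside the frame — a crop-and-rescale.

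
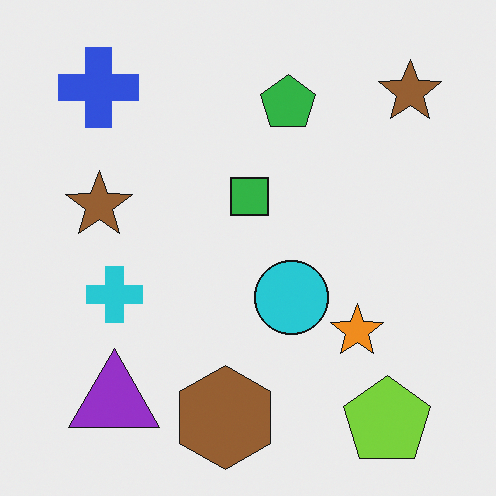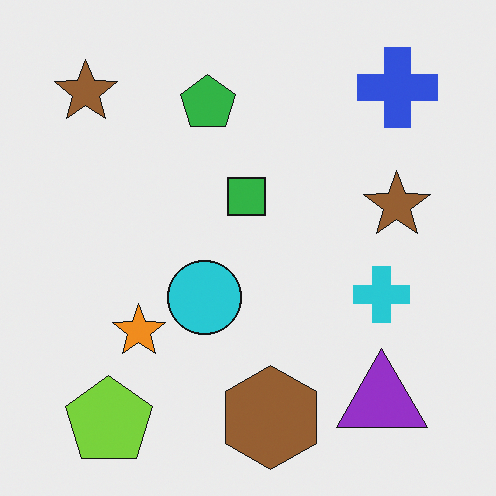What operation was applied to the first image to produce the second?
It was flipped horizontally (left ↔ right).

The blue cross is in the top-left of the first image and the top-right of the second — shapes on opposite sides of the vertical midline have swapped in a mirror flip.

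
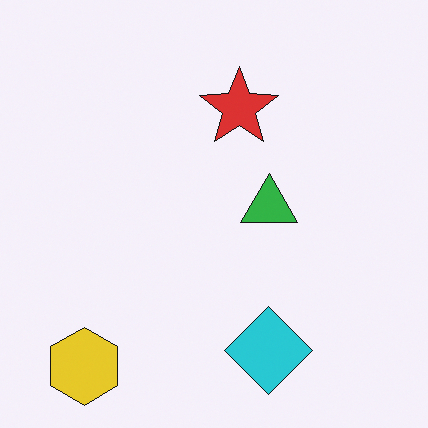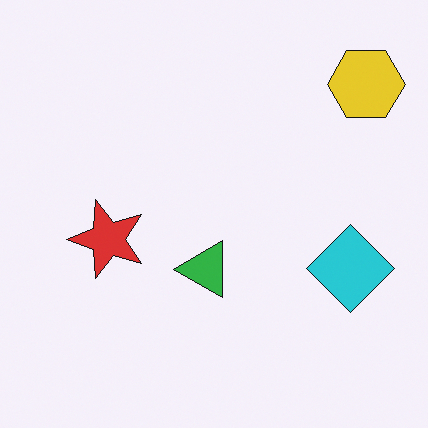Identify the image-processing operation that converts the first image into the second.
Transposed (reflected across the top-left ↔ bottom-right diagonal).

Shapes have swapped their row and column positions — what was in the top-right is now in the bottom-left — a diagonal reflection.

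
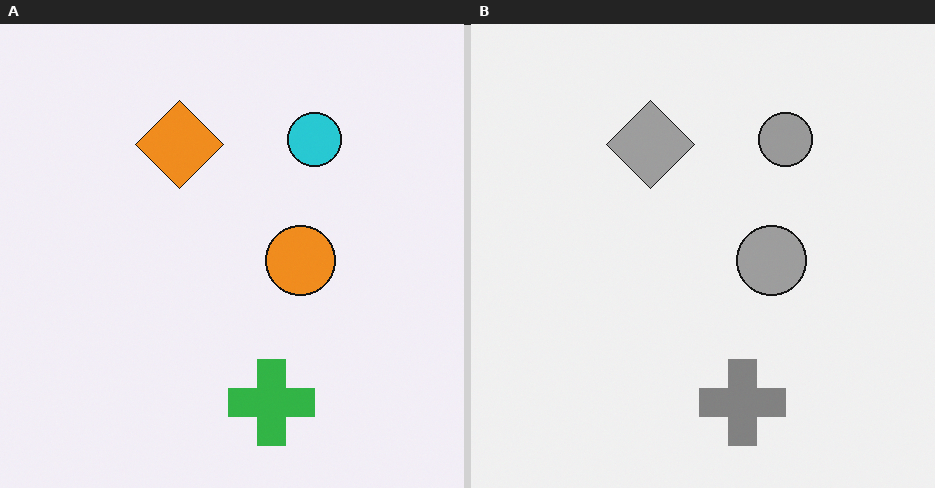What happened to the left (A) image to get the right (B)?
The image was converted to grayscale.

All color is removed — every shape is now a shade of grey.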